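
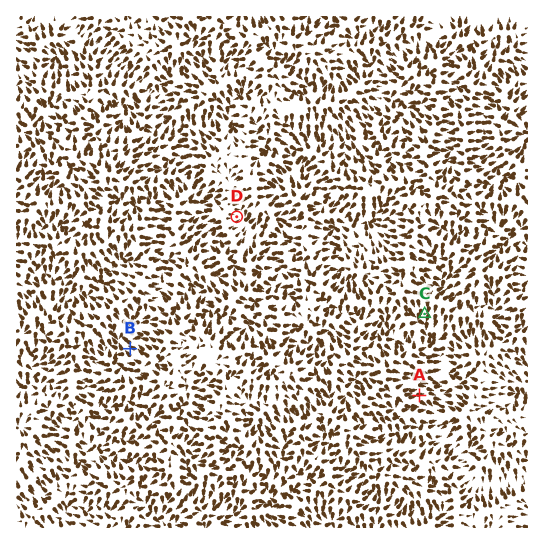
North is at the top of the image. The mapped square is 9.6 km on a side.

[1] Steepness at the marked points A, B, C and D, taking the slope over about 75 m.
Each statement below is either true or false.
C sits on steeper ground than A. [true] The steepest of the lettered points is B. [true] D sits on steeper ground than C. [false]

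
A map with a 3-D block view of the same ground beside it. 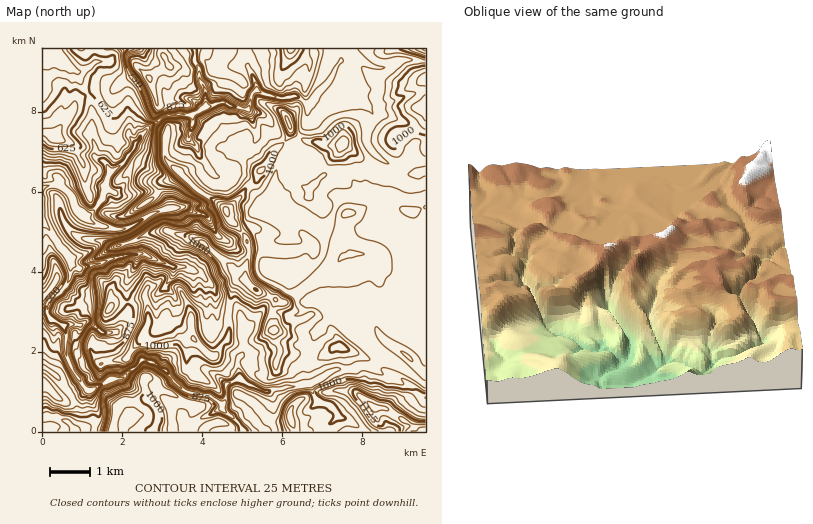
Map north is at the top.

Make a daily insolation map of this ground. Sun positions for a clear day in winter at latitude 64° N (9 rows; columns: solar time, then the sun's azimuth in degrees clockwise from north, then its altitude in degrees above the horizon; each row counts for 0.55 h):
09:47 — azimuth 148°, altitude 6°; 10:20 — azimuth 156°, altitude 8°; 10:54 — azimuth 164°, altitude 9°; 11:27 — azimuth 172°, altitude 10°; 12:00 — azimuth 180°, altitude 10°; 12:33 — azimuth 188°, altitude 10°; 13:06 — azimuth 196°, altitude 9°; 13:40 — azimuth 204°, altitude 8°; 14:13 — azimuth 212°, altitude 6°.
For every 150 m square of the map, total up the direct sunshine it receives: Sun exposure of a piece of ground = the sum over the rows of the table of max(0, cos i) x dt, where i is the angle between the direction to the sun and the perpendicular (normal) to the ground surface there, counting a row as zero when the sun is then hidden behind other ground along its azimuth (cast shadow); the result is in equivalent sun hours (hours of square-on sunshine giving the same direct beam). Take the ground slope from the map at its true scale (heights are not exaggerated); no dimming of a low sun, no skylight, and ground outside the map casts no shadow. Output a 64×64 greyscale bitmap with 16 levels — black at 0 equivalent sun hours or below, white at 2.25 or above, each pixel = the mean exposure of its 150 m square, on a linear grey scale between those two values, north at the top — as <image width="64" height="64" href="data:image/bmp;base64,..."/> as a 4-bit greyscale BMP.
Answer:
<image width="64" height="64" href="data:image/bmp;base64,Qk12CAAAAAAAAHYAAAAoAAAAQAAAAEAAAAABAAQAAAAAAAAIAAATCwAAEwsAABAAAAAAAAAAAAAAABEREQAiIiIAMzMzAERERABVVVUAZmZmAHd3dwCIiIgAmZmZAKqqqgC7u7sAzMzMAN3d3QDu7u4A////ADQ0VEVUNFVEQjZVVUNWZmZHqHdmiFVEMSNDNq3ZlzEimahREjIjVUQyN2RVZBNWQSuGd2aHRVV2IRN5zZrMkgBFMAAAEURlVURERVVoYAAAd2dkIlQzRWVTaIq5i5MAAAAAAAACZWZVZ2EkVVWJEAemd1MiI2UhISiIm6eXIAAAAAAAAAR0R3aJQTVnZUQwBYiWMiIRaIEDiYrLYhAAAAEAAAAAAzACM1QSV4MQABlYqDEQEgAVVL/bq7UAAAAAEgABMQABEAAAETVkEAAn7VUxAAAQAAAEiJqGIAAAAAAAEVYhABAAAAFkRRABr/+zMQABfKYgAAAAAAAAAAAAAABqlSAFvRAAAldkEBrMpSOVAF26uYUQEAAAAAAAAAAAAslCEGmtgxAAEhAArpUiSrhWpjSslkRDEAAAAAAAAAAjchEEqf/uuRAAAAR2ZEjLiJpUV4dmd3UxAAAAAAAAFEIAAQdJpHvv8gABaVVWjOyHZDRWVnd2VndSEAAAABJWMwERJlxQABJmETfZZneqd2RkVUQ1h2VDaJh1IAASNmM0ISIjeSAAAT7//+yYiZMDeZdnZ2RUM0MkaHUgEjVlETQyIxJEMyAAJ/7d7smaMAGKdnmolUVURDIjEBMzVjEjRDITEhEwAAATYgEkdVQQAUVERay5mGVUMRABNFZSI0REEAAhAAAAAiE1MhARMiIyNFVCOJlkNFRDMCNFVjNEREQAAAAAA8uEIRVUQyNUM0NEVVQyERV4dkMTRFVVRVVVVQAphWIYuodCJENTI0QyM0RFZTISIViIdEVVVVVVVVVVA93JVTWshkMyIkQiIkIjRVZ3QjJWQUVFVVVVVVVVVVVRNFZDMzeGREIREiMQEhJFeauFe8kxADVVVVVEVVVVVaIRA0RUMkRWcxARFRABEUed3euZdTQ0VVVVVWVVVVVVeQABI2VDIiNTIABWABABSbzN6iEARmZmZmZlVWZVVVUZYAJDZkIREiSCAnEAAAaay7lBAAE1ZmZmZmVVVVVVVQKCAQFnMTEBESYRAAAAN3m5UAAAEjRWZmZmZVVVVVVVEkQAAlIAIxAQATAAAAN8p1QgAAEjREVmZmZmVVVVVVUjIQABAAAAEBAAAAAAJXmmMyAAEjREREV3ZmZmVVVVVTQQABAAAAAQAAAAABRnqXQSQQI0RERURFZmZmZlVVVVQwABJEEAAAAAAAR3aK37MAFEI0VVVVVERWZmZmVVVVUQABMwAzEAAAABet3e/9MAAEZFVmZmZlREVVVVRFVVVTEBRoYgLP6XRGibr///IAAFZURDNEVmVURDIiI0RVVVMAN6mGMABK/+3czd/5IAACdTMjRERERFRDMzM0RFVVUgSJYxAAAAAXze/blRAAAEhRNVVVRVRFVERERERFVVVRSYUAAAAAAAATVjAAAAAa/iFWVERVRFVUVVVEVVVVVVSIYQAAAAAAAAAAAAAAAD3XIREkRVVVVVVWZlVVVVVlVYcwAAA2YxAAAAAAAAAAilMwE0VVVVVWVWiYZVVVVmZVZSEAAUMQAQAAAAAAAASnQ0M0RVVVVWZlNFVWVVVmVWVUIQW4AAAAFBAAAAAAGWEkRkRFVVV4dlUwATVVVUQ0VFMROaYgAAAAIQAAAATWAASXVFVVV4hkREMzREVVRFVGUQF6YiEAAAAAEAAD70AAADZ2VVVVRVVVZmVVVWZmZmIAFqlCESMSMzRVM5+hAAAAF5llVWdkZmZmVVVmZWZma1E2h1RDRENWZWev+QAAAAABeXVWZCNGdmZWZmVWZ3h2RXmYVWMhNDEQBO9xEAAAAAJ6plUzMiV2ZWZmZmZmeIeaqZdlMjAUIAFv9yIyIiEBJEaXU0REMkRWdmZmUyIjSszKlzIBhxEyNc4wABE0RVVDAGlVVVVVeqqHdkM1VCEc7tyEETeZYSM0hgABEVZmd1IAKHVVVVaL2pljNYmGVX3//aiHmoZkACRUEBESVmZmQhETllVWeoebpSJYmYdmju/9plV4hncSNWVSAARUVURDIhBIVYvKd3lSJHiHZ3VbmHQRFGZ2MVElZWYQViMzREUzIAWoZDEBI0Q0ZlVoiFdEMhJFZmY0hRRTVWAVUzMzRDQyJ+cAAAAQFFRDRWeJoiNXd2ZmZmd6YyJEMQFFQiIiJDNplQAAAQATRDIiNGiSIkeIdmZneZrrEAExAiNEMRAjJYk0IQAQAAJEIgAUZ4EzNYh2d3doib+BAAAAABIhAAA4pSVCMyEAAjQzNHmZgSMzVmd4d2eIvv1zaTAAAAAAObpQA0IzMhASI1Vnd4hyIkNFaIh3d3iqZr63QgAAAXF5YQAAJCNDMzM1VlM0MiMiMzRod3d3eahEYyO2OWSvxjEAAABnREVURVVVZ1ISMzMyIkZmZ3eKt0Znvdhr77iJEBNTNZljNVVVVEREeXU1VDIRRVRFeb22V3eHUad4iHpXq6qoaIczVVVVVUREaIZDERJERDNa76Z3iHhG+5iGQ3lmeIhnd3NVVVVVQyNEYyIRIiIyETv7I3iYh2aphkMzllVnh2Z2ZUVFVUMhESIhISNYQRASbbMBSHdjSGRERDZ1RFd3ZXZWRFVTNDIRAAMiR5q2IiSIEAJWISI7VFZVZ1ZVR5h1ZlZVZUZ4hTEAB2V5qYq6hmIAA3QiNVRERVVmZlRHqXVWVVZFZ4m7qZrWZomXaHeKYAADMiMyQ0RFVVZlZmaIdTRVVVZlVHq83d"/>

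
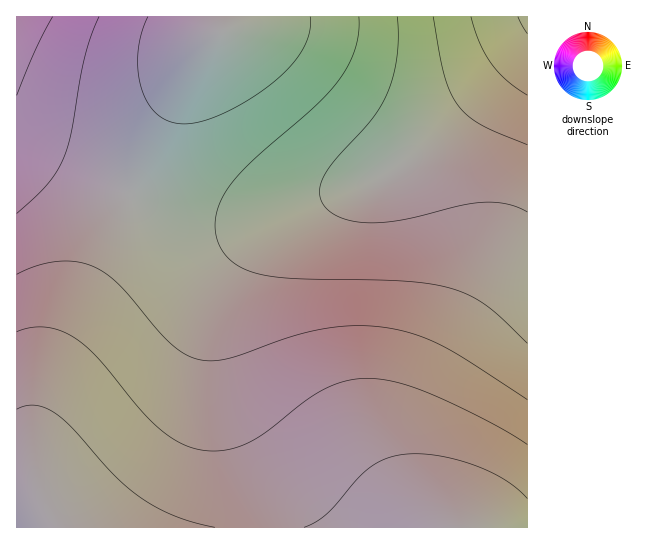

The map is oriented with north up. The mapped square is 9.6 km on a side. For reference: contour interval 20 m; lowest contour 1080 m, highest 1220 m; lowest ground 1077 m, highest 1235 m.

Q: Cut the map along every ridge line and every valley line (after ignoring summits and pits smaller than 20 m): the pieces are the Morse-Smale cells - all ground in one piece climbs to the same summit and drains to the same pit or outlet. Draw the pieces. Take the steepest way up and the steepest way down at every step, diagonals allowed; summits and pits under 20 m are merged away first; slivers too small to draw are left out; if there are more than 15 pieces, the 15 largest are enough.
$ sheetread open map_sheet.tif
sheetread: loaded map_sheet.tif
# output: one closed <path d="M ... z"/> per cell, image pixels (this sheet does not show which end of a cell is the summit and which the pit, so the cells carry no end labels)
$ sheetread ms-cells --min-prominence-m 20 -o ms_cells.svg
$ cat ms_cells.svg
<path d="M527 48l-64 63-53 46-24 16-43 19-68 23-34 6-26 0-24-4-33-10-27-12-70 144-21 59-5 31 0 34 8 35 14 28-19-17-21-2-1 20 511 1z"/><path d="M527 16l-300 0-2 13-20 20-25 41-25 49-24 55 27 13 33 10 24 4 26 0 44-9 85-31 23-12 30-22 105-100z"/><path d="M226 16l-209 0-1 125 114 54 25-56 25-49 25-41 20-20z"/><path d="M18 141l-2 1 0 364 22 3 16 15-14-34-5-27 0-34 5-31 21-59 70-144z"/>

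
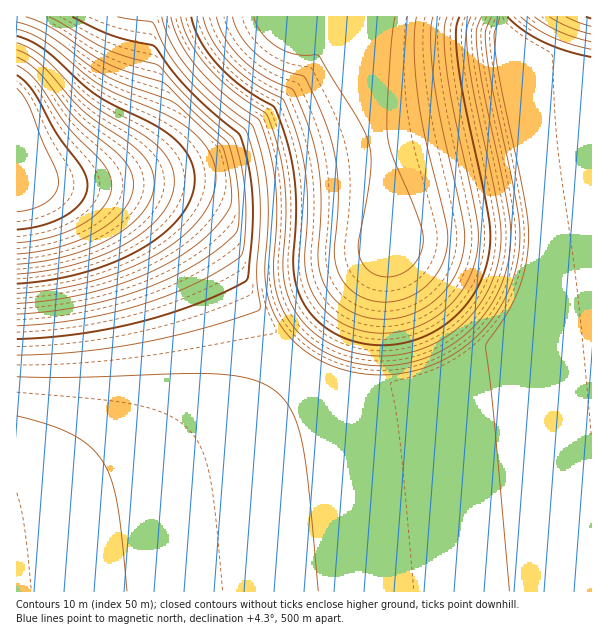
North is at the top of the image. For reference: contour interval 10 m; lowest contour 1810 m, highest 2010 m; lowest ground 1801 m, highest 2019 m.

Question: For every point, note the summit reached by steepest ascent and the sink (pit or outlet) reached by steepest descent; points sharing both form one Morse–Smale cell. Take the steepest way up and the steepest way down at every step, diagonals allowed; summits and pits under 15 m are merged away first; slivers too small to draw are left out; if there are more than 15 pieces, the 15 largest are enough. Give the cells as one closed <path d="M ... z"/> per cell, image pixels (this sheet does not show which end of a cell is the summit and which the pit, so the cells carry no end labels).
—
<path d="M591 362l-118 12-60 11-50-1-27-8-22-10-8 12-30 28-34 22-32 17-49 21-62 21-82 21-1 83 575 1z"/><path d="M350 16l-333 0-1 154 11 8 15 4 95 10 22 7 20 11 22 18 17 18 16 21 16 32 18 27 26 26 20 14 28-49 49-75-1-36-6-42-29-114z"/><path d="M591 16l-241 1 5 33 29 114 6 42 1 36-54 82-23 41 3 2 19 9 27 8 50 1 60-11 119-12z"/><path d="M17 170l0 338 82-21 62-21 49-21 60-35 14-10 26-28 3-7-19-13-26-26-18-27-16-32-16-21-17-18-22-18-20-11-22-7-95-10-15-4z"/>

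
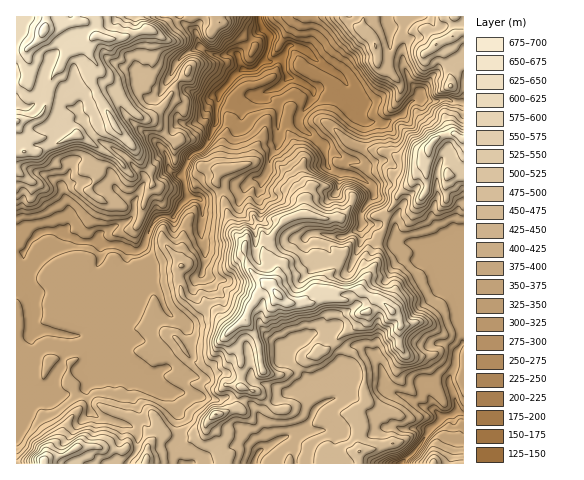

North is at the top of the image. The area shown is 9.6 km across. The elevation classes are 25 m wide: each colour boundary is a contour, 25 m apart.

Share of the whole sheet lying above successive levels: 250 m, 94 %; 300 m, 90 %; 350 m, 81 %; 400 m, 57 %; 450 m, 38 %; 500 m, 23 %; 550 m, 14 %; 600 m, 5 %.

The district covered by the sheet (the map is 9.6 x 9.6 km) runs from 140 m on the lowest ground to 695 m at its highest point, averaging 425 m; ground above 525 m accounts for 16.9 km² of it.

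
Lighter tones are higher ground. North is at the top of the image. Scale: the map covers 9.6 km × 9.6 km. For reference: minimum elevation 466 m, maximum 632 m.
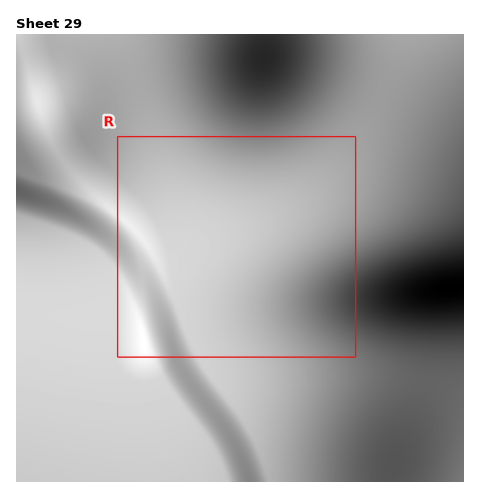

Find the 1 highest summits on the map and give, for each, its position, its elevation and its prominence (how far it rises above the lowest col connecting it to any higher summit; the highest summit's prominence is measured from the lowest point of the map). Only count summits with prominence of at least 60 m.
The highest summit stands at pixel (144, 340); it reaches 632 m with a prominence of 166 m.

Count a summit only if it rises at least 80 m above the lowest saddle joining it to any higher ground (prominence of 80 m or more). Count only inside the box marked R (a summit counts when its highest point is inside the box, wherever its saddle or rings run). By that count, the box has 1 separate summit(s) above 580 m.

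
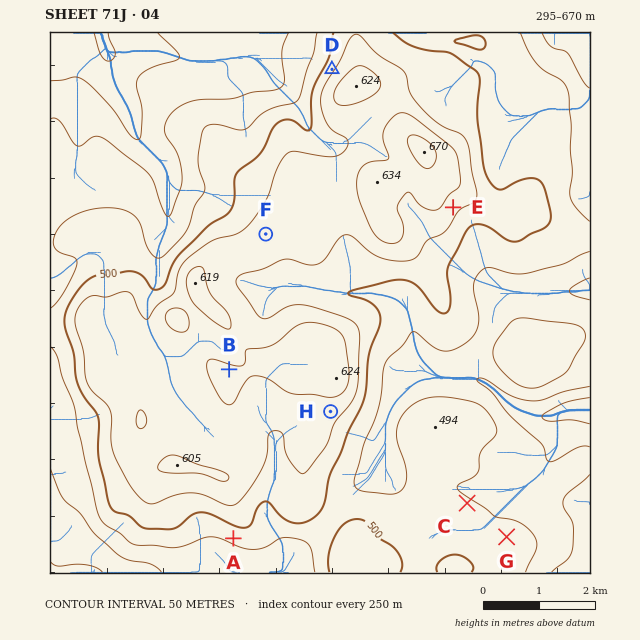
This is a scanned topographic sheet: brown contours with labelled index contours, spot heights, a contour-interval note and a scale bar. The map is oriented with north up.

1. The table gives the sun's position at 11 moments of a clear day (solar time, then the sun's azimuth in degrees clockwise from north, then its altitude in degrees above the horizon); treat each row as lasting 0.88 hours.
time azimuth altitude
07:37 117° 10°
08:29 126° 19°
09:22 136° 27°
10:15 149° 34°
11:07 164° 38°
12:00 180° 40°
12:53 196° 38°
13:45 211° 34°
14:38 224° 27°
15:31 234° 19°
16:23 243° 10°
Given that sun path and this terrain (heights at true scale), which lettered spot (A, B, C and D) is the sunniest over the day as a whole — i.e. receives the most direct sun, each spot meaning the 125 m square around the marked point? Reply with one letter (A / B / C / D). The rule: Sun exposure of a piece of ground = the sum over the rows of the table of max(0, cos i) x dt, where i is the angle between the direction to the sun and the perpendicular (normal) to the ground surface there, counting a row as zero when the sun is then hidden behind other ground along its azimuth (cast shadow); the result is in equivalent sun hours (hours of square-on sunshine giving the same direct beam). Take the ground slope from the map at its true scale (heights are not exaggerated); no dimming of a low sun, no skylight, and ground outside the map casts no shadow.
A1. A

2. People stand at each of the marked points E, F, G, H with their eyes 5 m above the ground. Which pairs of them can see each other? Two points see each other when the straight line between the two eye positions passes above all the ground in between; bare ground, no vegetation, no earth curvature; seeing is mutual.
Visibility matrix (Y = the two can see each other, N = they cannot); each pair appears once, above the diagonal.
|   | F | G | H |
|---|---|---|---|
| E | N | Y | N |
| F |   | N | N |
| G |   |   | Y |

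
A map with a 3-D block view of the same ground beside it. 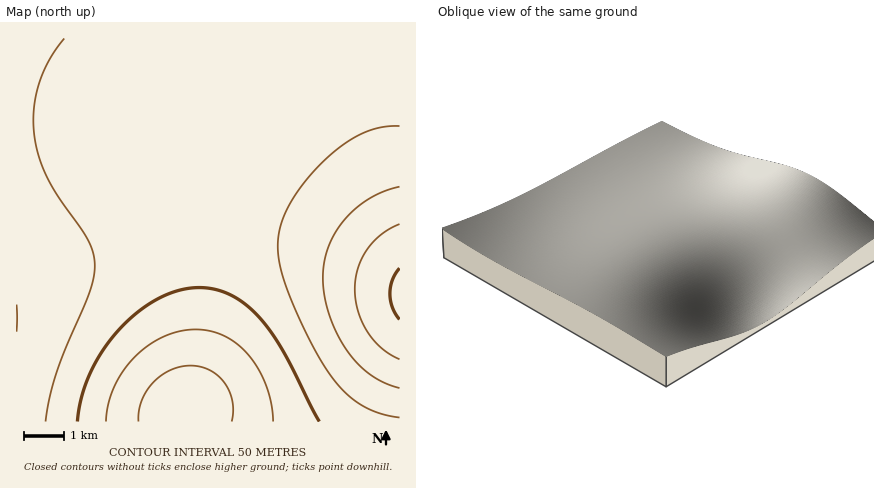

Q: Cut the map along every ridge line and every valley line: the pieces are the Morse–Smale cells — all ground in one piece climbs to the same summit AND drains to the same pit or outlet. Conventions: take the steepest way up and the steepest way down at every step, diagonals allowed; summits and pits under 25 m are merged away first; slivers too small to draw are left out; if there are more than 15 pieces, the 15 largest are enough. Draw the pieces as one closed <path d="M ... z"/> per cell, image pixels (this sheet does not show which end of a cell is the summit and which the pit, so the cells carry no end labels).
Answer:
<path d="M400 38l-236 0-2 40-7 28 15 32 13 46 7 40 6 62-1 80-4 28-8 22 1 6 216 0z"/><path d="M164 38l-148 0 0 384 167 0 1-10 7-18 4-28 1-80-6-62-7-40-13-46-15-32 7-28z"/>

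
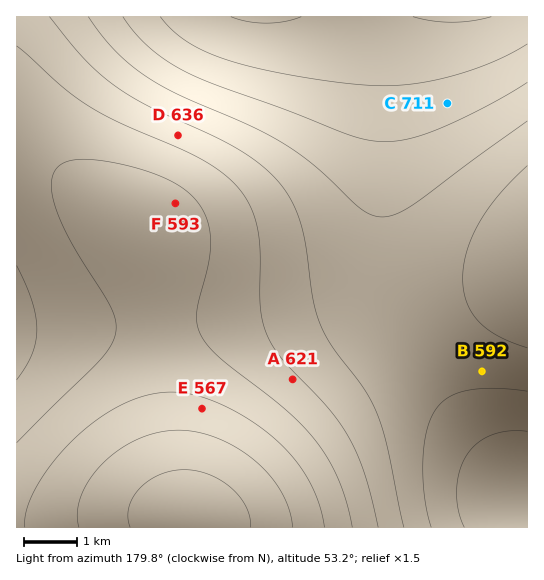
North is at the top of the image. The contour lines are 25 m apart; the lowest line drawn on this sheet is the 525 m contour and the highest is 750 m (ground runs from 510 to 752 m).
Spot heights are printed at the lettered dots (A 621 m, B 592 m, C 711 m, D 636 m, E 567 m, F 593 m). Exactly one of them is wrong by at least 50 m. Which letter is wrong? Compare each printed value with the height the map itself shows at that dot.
B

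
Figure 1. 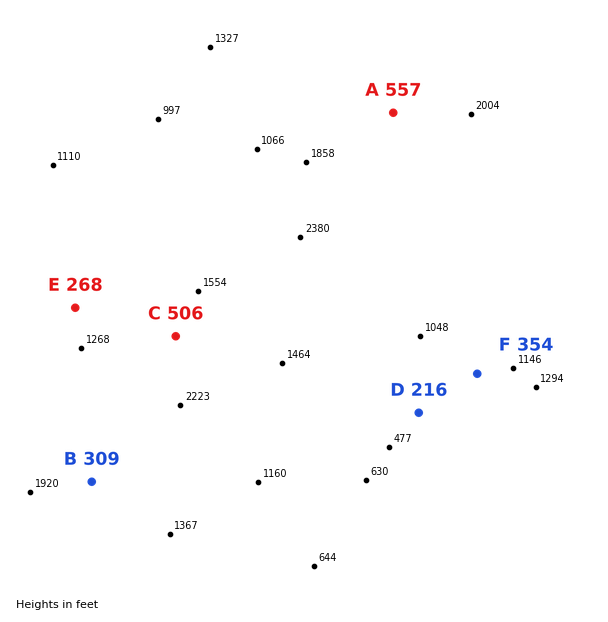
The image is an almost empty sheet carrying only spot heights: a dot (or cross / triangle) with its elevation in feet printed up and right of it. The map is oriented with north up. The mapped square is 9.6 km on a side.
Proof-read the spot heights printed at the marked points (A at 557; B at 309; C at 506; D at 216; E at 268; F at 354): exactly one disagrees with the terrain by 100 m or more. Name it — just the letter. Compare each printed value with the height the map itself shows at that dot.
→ B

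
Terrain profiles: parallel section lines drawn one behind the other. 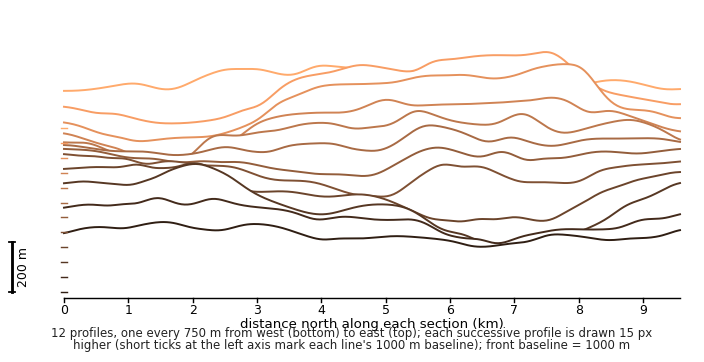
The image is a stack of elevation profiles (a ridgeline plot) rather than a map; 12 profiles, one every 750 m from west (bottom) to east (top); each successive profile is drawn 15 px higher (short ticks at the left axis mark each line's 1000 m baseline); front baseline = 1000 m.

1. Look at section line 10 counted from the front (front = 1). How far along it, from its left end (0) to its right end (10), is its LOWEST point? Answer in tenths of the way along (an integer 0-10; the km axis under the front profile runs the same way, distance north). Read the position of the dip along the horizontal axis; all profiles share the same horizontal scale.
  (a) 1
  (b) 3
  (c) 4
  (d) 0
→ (a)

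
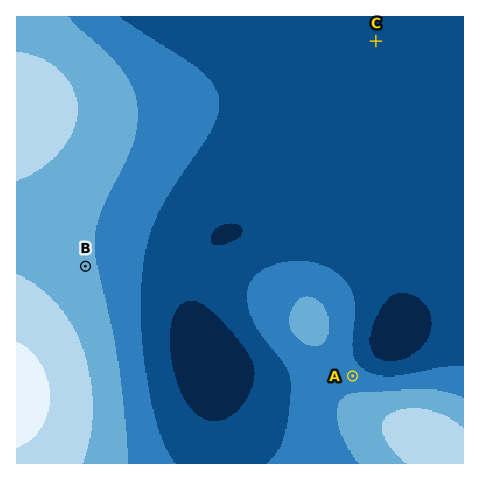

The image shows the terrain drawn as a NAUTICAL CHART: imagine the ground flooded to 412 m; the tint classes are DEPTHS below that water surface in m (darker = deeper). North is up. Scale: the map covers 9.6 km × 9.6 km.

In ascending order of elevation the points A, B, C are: C A B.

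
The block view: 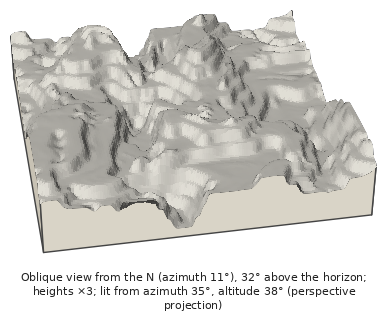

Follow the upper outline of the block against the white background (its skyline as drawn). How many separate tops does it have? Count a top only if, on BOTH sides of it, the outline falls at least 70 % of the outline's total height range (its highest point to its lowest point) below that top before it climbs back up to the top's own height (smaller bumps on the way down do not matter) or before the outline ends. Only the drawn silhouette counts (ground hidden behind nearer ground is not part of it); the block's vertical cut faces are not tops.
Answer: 0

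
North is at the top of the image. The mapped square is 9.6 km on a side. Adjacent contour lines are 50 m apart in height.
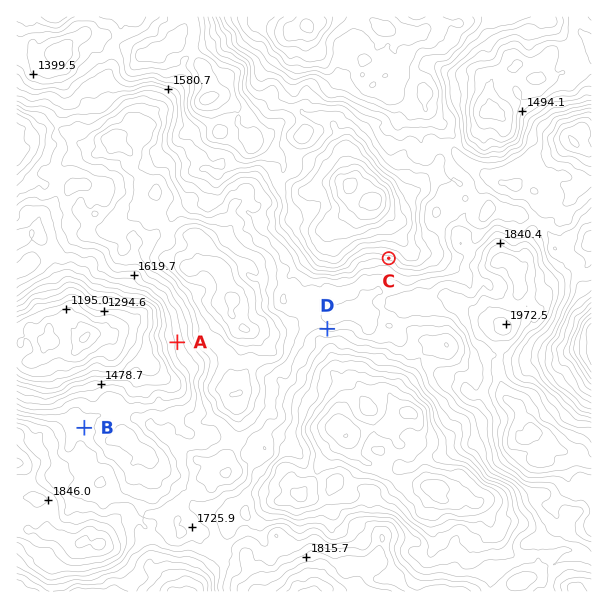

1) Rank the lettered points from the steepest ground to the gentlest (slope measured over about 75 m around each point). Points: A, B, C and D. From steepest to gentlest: C D A B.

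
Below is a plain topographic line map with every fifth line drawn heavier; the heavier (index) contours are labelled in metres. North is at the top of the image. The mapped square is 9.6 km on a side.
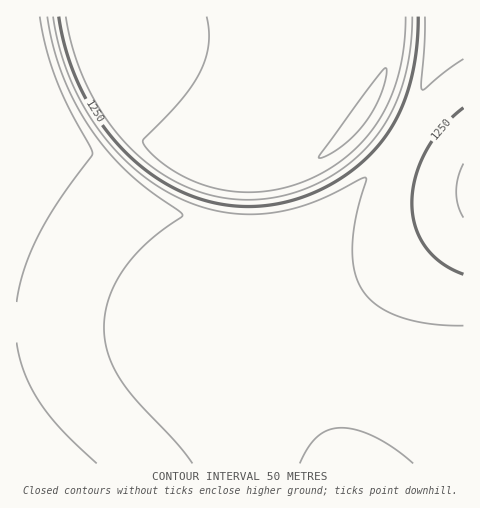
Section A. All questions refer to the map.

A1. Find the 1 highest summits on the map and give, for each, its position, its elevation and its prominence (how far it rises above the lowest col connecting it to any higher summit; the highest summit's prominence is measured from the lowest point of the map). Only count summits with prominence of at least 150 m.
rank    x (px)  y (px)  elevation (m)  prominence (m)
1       363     116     1408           347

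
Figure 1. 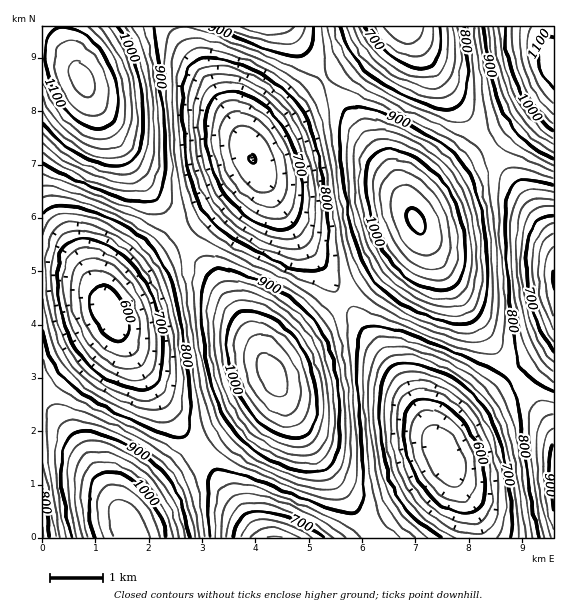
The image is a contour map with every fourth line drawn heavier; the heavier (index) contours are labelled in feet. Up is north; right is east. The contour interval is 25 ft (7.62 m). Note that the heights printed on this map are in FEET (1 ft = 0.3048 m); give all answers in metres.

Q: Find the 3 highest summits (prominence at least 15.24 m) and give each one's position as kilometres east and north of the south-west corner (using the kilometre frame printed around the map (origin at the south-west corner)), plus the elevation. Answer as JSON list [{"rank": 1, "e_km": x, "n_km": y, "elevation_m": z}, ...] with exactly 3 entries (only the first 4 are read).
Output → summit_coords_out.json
[{"rank": 1, "e_km": 0.74, "n_km": 8.61, "elevation_m": 353}, {"rank": 2, "e_km": 7.01, "n_km": 5.94, "elevation_m": 336}, {"rank": 3, "e_km": 4.31, "n_km": 3.06, "elevation_m": 331}]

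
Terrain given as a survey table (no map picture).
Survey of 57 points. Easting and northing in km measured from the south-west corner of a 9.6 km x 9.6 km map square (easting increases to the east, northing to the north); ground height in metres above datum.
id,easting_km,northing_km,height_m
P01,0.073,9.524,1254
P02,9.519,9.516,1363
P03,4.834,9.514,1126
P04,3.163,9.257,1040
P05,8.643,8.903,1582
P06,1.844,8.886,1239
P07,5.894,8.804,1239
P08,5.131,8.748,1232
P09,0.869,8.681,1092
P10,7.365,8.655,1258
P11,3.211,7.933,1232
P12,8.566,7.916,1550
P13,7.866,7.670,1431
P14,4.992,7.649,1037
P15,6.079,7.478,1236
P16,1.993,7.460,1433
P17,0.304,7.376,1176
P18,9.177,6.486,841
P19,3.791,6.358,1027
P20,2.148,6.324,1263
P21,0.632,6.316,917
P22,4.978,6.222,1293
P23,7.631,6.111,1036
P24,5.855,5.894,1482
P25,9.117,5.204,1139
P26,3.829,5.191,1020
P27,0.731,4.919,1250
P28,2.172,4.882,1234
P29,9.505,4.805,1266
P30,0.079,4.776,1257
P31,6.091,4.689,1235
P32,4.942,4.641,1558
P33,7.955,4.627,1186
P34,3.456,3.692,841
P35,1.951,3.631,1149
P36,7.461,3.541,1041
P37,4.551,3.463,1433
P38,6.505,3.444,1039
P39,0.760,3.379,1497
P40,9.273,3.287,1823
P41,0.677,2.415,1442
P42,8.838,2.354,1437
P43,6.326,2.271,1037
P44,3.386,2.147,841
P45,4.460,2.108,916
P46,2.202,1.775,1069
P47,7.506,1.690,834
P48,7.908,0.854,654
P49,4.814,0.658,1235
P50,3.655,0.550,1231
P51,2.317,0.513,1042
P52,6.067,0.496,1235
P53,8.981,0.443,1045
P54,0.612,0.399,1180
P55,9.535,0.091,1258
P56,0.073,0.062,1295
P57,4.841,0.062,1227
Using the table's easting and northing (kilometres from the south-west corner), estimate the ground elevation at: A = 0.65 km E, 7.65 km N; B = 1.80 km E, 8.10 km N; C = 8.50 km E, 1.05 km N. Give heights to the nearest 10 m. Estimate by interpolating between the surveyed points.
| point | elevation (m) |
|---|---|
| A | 1130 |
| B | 1440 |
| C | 840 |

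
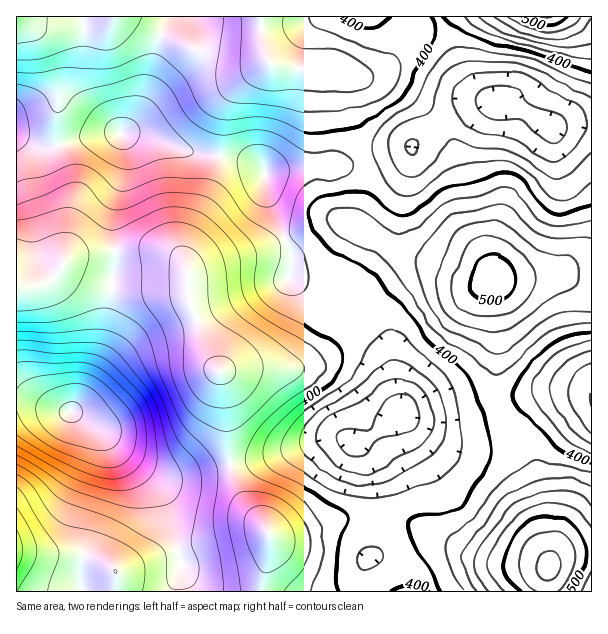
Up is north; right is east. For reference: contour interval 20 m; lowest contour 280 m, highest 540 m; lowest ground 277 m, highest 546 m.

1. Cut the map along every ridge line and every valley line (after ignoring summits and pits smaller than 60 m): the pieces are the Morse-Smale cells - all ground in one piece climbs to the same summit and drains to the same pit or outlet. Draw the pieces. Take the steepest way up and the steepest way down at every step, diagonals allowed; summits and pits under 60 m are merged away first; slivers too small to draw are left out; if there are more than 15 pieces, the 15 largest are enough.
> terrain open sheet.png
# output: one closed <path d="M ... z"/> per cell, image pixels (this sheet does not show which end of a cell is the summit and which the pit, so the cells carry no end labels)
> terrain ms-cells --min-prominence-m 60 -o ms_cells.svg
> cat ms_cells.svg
<path d="M591 16l-181 0-1 14-3 9-18 24-7 7-12 6-16 0-17-6-30 0-22-3-12-3-9-8-35 0-25-4-53-21-25-15-108 0-1 119 16 10 16 3 50-14 43 0 50 18 54 8 15 6 7 8 6-4 20-2 49-2 39-12 26-4 4-2 9-10 27-20 32-15 27 0 9 3 34 21 15-3 27 0z"/><path d="M506 103l-27 0-9 3-23 12-27 20-9 10-4 2-26 4-39 12-49 2-27 6 0 20 26 61-3 23 14 6 29 8 10 17 15 16 11-16 15-14 21-17 15-7 18 0 31 11 11 0 9-4 75-2 21 8 7 0 1-159-28-1-15 3-28-18z"/><path d="M152 248l-75 6-8 4-7 6-4 9-10 9-12 4-20 2 0 111 40 11 16 2 29 20 57 57 8 18 15 51 0 12-3 9 1 13 82 0 1-13 8-25 0-18-10-15-16-18-10-24-6-29-2-48-4-28-14-21-9-29-9-19-3-12 0-24-3-6-14-11z"/><path d="M128 133l-30 1-50 14-16-3-14-9-2 1 1 151 12 0 19-6 10-9 4-9 7-6 8-4 69-6 18 2 12 4 11 15 1 31 20 53 6 12 7 7 36-5 43 0 27-12 23-22 6-9-14-15-10-17-15-3-28-11 3-23-24-57-3-10 0-15-5-7-23-8-46-6-44-16z"/><path d="M357 325l-24 25-24 14-16 4-36-1-33 3-4 2 6 30 2 48 6 29 10 24 16 18 10 15 0 18-8 25 1 13 101-1 2-28 8-11 6-15 4-16 0-24-6-21-10-18-8-10-6-4 17-6 30-23 1-5-8-23-3-24-6-13z"/><path d="M498 404l-6 0-33 11-49 1-8-2-31 24-17 6 6 4 8 10 10 18 6 21 0 24-4 16-6 15-7 8-3 9 1 23 182-1 0-19 3-12-4-21-2-29-4-27-14-34-21-27z"/><path d="M21 400l-5 1 0 190 161 1 4-34-15-51-8-18-57-57-29-20-16-2z"/><path d="M437 271l-18 0-15 7-21 17-15 14-10 15 27 26 6 13 3 24 8 26 8 3 49-1 39-11 0-78-4-14 0-33-26 3z"/><path d="M408 16l-282 1 24 14 53 21 25 4 35 0 9 8 12 3 22 3 30 0 17 6 16 0 12-6 25-31 3-9z"/><path d="M563 276l-69 3 0 33 4 14-2 70 2 7 48-12 46 1 0-107-8-1z"/><path d="M584 391l-38 0-48 13 7 18 21 27 14 34 9 82 11-9 32-5 0-158z"/><path d="M591 552l-21 1-13 5-9 8-1 25 44 1z"/>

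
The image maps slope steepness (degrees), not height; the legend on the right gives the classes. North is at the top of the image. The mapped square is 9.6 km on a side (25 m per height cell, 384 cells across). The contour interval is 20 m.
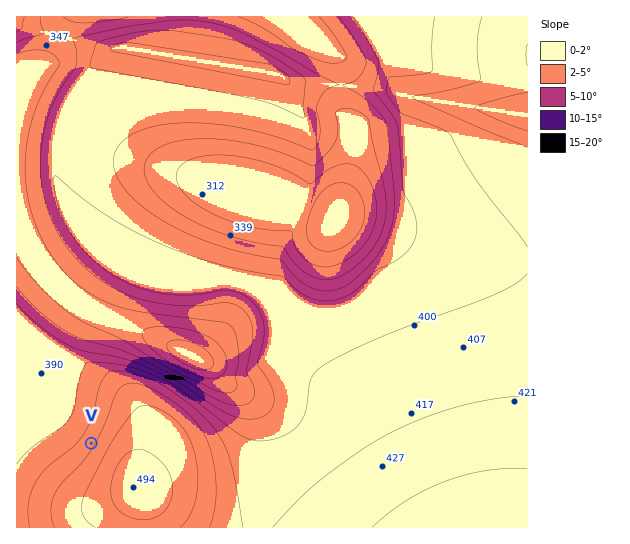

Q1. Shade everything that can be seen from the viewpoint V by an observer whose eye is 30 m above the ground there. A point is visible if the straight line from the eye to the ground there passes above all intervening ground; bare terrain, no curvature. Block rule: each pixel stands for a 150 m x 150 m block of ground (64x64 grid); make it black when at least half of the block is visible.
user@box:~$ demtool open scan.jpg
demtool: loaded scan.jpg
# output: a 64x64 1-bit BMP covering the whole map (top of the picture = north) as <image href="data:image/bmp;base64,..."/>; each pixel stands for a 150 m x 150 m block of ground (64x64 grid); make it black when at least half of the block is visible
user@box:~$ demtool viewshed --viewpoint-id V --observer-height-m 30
<image width="64" height="64" href="data:image/bmp;base64,Qk0+AgAAAAAAAD4AAAAoAAAAQAAAAEAAAAABAAEAAAAAAAACAAATCwAAEwsAAAIAAAAAAAAA////AAAAAAAAAAAAAAAAAAAAAAAAAAAABwAAAAAAAAD/wAAAAAAAAP/wAAAAAAAA//gAAAAAAAD//AAAAAAAAP/8AAAAAAAA//4AAAAAAAD//gAAAAAAAP/+AAAAAAAA//4AAAAAAAD//gAAAAAAAP//AAAAAAAA//8AAAAAAAD//gAAAAAAAP/8AAAAAAAA//wAAAAAAAD/+AAAAAAAAP/gAAAAAAAA/4AAAAAAAAD/AAAAAAAAAPwAAAAAAAAA+AAAAAAAAADgAAAAAAAAAMAAAAAAAAAAgAAAAAAAAACAAAAAAAAAAIAAAAAAAAAAgAAAAAAAAAD//+AAAAAAAP//8AAAAAAA///4AAAAAAD///gAAAAAAP//4AAAAAAA//+AAAAAAAD//gAAAAAAAP/8AAAAAAAA//gAAAAAAAD/8AAAAAAAAP/gAAAAAAAA/+AAAAAAAAD/4AAAAAAAAP/gAAAAAAAA/+AAAAAAAAD/8AAAAAAAAO/4AAAAAAAAz/4AAAAAAADP////+AAAAIf////4AAA/h/////gA//+H////8AH//4P////wA//gg/////AP+ACB////4H8AAID////AfgAAgP///4AeAACAf//4ABwAA4A//gAAHgAfwB/AAAAfgH/gAAAAAB/A//AAAAAAP/H/4AAAAAA////wAAAAAH///w=="/>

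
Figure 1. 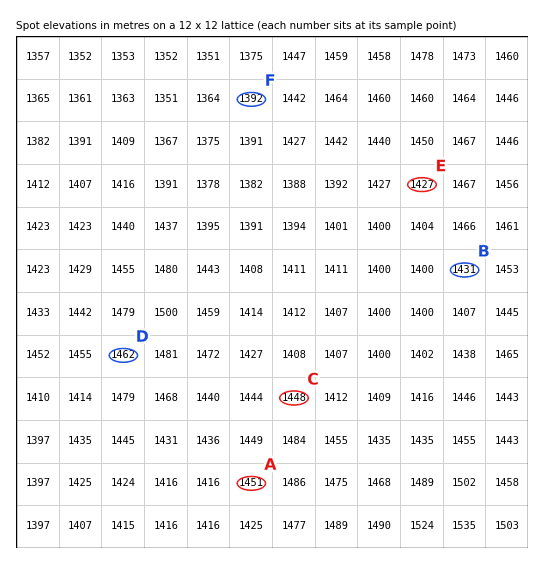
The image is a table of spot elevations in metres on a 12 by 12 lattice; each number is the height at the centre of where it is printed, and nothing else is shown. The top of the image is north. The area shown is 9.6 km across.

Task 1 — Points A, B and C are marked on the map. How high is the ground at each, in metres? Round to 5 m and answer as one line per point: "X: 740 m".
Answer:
A: 1450 m
B: 1430 m
C: 1450 m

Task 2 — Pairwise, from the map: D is higher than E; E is higher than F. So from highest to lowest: D E F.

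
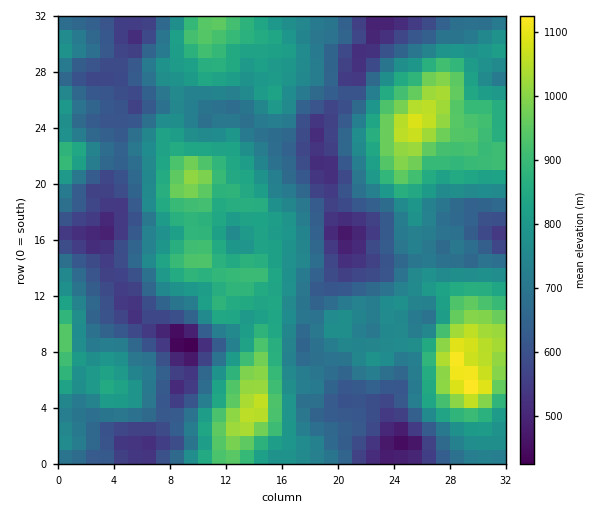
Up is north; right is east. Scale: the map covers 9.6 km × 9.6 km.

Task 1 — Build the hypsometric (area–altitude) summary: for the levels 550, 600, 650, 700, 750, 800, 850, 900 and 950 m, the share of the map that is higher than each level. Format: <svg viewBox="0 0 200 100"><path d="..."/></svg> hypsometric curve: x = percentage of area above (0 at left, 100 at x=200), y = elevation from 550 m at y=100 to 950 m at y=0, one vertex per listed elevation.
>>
<svg viewBox="0 0 200 100"><path d="M184 100l-18-12-21-13-26-13-27-12-25-12-22-13-17-13-12-12"/></svg>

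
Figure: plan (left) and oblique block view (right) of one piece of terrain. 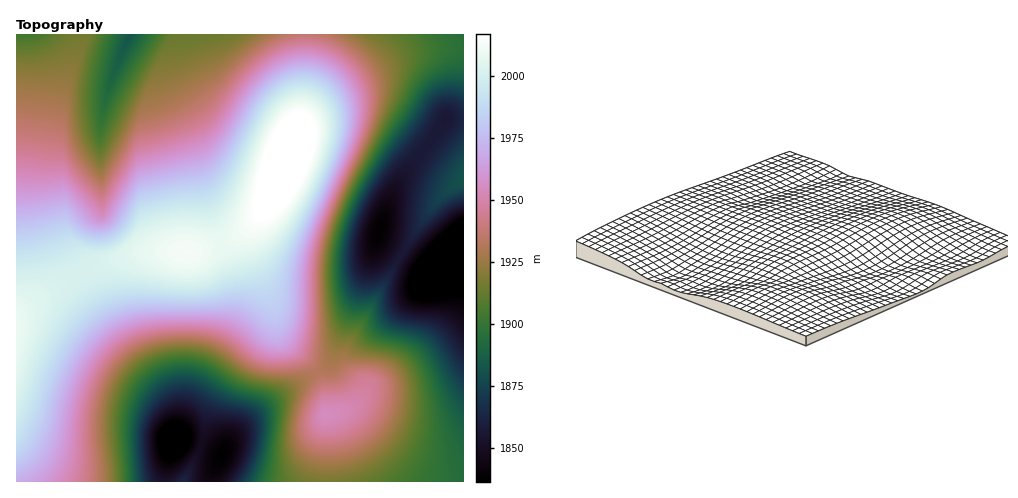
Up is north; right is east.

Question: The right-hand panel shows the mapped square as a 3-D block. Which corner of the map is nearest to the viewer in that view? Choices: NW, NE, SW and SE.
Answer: SE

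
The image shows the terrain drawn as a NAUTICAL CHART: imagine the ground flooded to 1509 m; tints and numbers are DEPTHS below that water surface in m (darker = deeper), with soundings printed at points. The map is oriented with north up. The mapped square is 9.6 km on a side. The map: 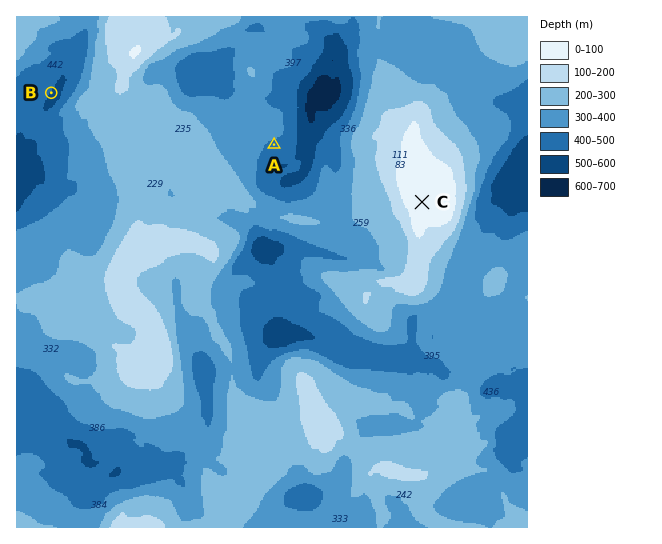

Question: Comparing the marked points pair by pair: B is below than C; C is above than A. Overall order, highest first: C A B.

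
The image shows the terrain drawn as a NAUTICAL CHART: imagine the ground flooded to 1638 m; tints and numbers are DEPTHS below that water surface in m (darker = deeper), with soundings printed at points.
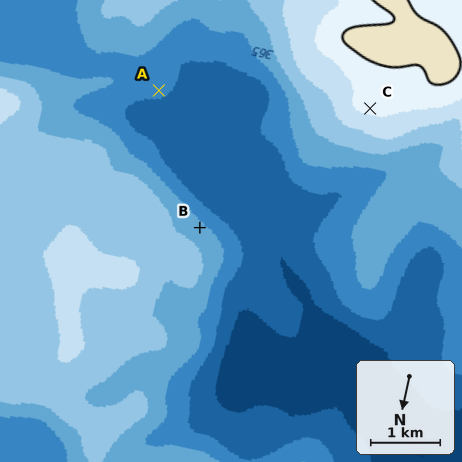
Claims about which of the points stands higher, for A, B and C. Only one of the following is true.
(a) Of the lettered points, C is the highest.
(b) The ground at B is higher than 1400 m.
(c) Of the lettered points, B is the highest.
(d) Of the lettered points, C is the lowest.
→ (a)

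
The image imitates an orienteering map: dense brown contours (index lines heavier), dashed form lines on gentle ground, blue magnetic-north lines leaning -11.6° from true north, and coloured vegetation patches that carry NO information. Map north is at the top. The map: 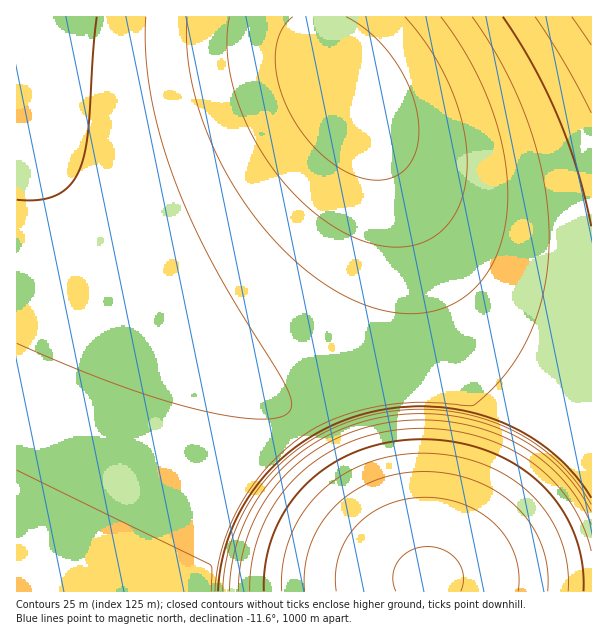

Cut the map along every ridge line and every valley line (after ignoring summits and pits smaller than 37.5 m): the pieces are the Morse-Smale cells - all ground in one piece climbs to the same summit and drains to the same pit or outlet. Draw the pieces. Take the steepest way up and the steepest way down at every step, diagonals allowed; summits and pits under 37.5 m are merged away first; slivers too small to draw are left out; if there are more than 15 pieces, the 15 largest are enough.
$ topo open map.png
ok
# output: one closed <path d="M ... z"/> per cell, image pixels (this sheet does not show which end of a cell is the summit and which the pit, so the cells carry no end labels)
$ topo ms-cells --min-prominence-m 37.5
<path d="M320 16l-304 1 0 96 33 60 31 46 42 53 55 56 59 48 66 42 7 8 11-6 12-13 11-17 19-42 20-63 8-51-2-43-9-39-19-42-23-33-11-21-4-15z"/><path d="M591 16l-271 1 0 15 6 24 11 21 30 45 25 49 23 56 29 88 22 53 15 22 16 16 54 36 20 19 20 26z"/><path d="M17 114l-1 477 170 1 40-80 14-21 32-37 34-26 2-3-6-7-38-22-46-34-41-34-41-41-30-35-33-43-37-59z"/><path d="M372 133l13 41 5 32-2 45-6 34-15 51-24 54-11 17-12 13-12 6 35 57 27 38 24 28 16 16 18 14 1 13 162 0 1-104-31-37-24-19-40-26-16-16-11-15-18-36-37-112-17-42z"/><path d="M309 427l-19 12-18 15-32 37-14 21-38 80 240-1 0-12-18-14-40-44-27-38z"/>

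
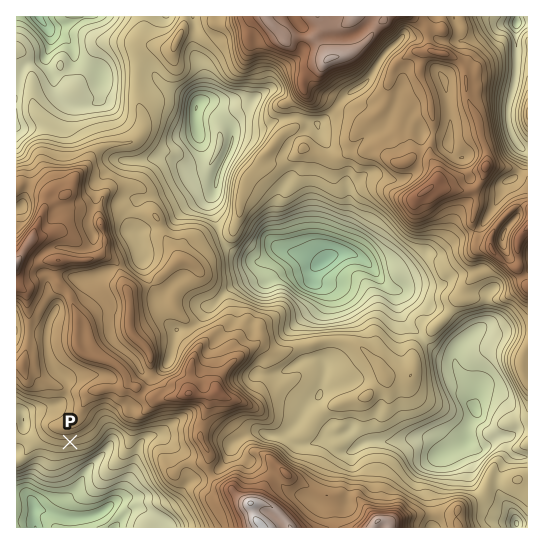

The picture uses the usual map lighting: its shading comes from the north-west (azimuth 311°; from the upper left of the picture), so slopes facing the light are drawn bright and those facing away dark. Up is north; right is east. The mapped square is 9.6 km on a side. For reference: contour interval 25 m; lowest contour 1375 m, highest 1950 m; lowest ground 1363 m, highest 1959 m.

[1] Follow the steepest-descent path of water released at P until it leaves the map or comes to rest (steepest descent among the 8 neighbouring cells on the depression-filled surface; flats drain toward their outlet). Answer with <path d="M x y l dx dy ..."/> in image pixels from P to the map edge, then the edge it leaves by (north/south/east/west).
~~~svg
<path d="M70 442l0 21 12 12 0 4-5 10-20 20 0 5-4 0-10-4-8 0-1 1 0 14 1 2"/>
exit: south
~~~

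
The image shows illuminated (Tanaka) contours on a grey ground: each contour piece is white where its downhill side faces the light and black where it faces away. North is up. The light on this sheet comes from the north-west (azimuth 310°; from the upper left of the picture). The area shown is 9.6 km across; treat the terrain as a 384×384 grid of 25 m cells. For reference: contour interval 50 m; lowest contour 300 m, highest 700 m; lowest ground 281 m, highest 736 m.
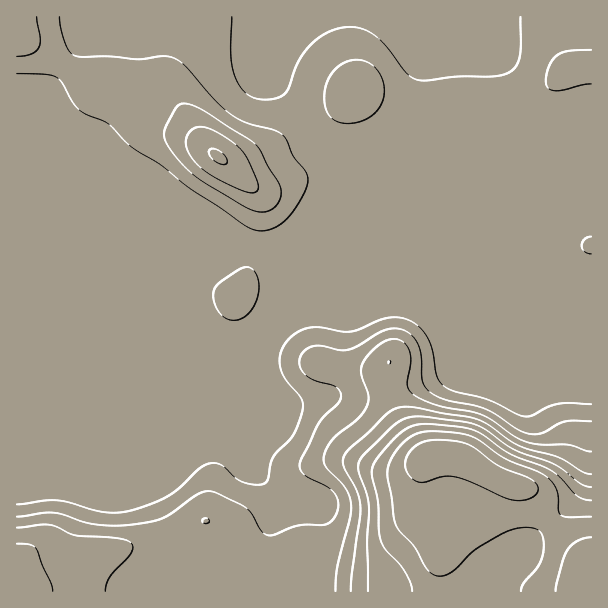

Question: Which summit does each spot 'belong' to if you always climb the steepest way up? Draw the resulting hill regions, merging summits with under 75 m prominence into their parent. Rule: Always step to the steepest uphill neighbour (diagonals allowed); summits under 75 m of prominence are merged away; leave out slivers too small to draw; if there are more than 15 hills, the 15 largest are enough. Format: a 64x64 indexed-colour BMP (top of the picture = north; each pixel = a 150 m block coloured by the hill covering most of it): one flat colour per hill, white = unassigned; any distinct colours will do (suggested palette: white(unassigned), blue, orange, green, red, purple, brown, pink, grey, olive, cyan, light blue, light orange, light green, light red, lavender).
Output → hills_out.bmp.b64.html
<image width="64" height="64" href="data:image/bmp;base64,Qk12CAAAAAAAAHYAAAAoAAAAQAAAAEAAAAABAAQAAAAAAAAIAAATCwAAEwsAABAAAAAAAAAA////ALR3HwAOf/8ALKAsACgn1gC9Z5QAS1aMAMJ34wB/f38AIr28AM++FwDox64AeLv/AIrfmACWmP8A1bDFADMzMzMzMzMzMzMzMzMzERERERERERERERERERERERERMzMzMzMzMzMzMzMzMzMREREREREREREREREREREREREzMzMzMzMzMzMzMzMzMxERERERERERERERERERERERETMzMzMzMzMzMzMzMzMzERERERERERERERERERERERERMzMzMzMzMzMzMzMzMzMREREREREREREREREREREREREzMzMzMzMzMzMzMzMzMxERERERERERERERERERERERETMzMzMzMzMzMzMzMzMzERERERERERERERERERERERERMzMzMzMzMzMzMzMzMzMREREREREREREREREREREREREzMzMzMzMzMzMzMzMzMzERERERERERERERERERERERETMzMzMzMzMzMzMzMzMzMRERERERERERERERERERERERMzMzMzMzMzMzMzMzMzMxEREREREREREREREREREREREzMzMzMzMzMzMzMzMzMxERERERERERERERERERERERETMzMzMzMzMzMzMzMzMxERERERERERERERERERERERERMzMzMzMzMzMzMzMzMzEREREREREREREREREREREREREzMzMzMzMzMzMzMzMzERERERERERERERERERERERERETMzMzMzMzMzMzMzMzMRERERERERERERERERERERERERMzMzMzMzMzMzMzMzMxEREREREREREREREREREREREREzMzMzMzMzMzMzMzMzERERERERERERERERERERERERETMzMzMzMzMzMzMzMzMRERERERERERERERERERERERERMzMzMzMzMzMzMREzMxEREREREREREREREREREREREREzMzMzMzMzMzMzETMzMRERERERERERERERERERERERETMzMzMzMzMzMzMRMzMxERERERERERERERERERERERERMzMzMzMzMzMzMzETMzEREREREREREREREREREREREREzMzMzMzMzMzMzMxMzMRERERERERERERERERERERERETMzMzMzMzMzMzMzMzMxERERERERERERERERERERERERMzMzMzMzMzMzMzMzMzEREREREREREREREREREREREREzMzMzMzMzMzMzMzMzMRERERERERERERERERERERERETMzMzMzMzMzMzMzMiIxERERERERERERERERERERERERIiIiIiIiIiIiIiIiIiEREREREREREREREREREREREREiIiIiIiIiIiIiIiIiIhERERERERERERERERERERERESIiIiIiIiIiIiIiIiIiIRERERERERERERERERERERERIiIiIiIiIiIiIiIiIiIiEREREREREREREREREREREREiIiIiIiIiIiIiIiIiIiIhERERERERERERERERERERESIiIiIiIiIiIiIiIiIiIiIRERERERERERERERERERERIiIiIiIiIiIiIiIiIiIiIiEREREREREREREREREREREiIiIiIiIiIiIiIiIiIiIiIRERERERERERERERERERESIiIiIiIiIiIiIiIiIiIiIhERERERERERERERERERERIiIiIiIiIiIiIiIiIiIiIiIREREREREREREREREREREiIiIiIiIiIiIiIiIiIiIiIhERERERERERERERERERESIiIiIiIiIiIiIiIiIiIiIiIRERERERERERERERERERIiIiIiIiIiIiIiIiIiIiIiIhEREREREREREREREREREiIiIiIiIiIiIiIiIiIiIiIiIRERERERERERERERERESIiIiIiIiIiIiIiIiIiIiIiIhERERERERERERERERERIiIiIiIiIiIiIiIiIiIiIiIiEREREREREREREREREREiIiIiIiIiIiIiIiIiIiIiIiIhERERERERERERERERESIiIiIiIiIiIiIiIiIiIiIiIiIRERERERERERERERERIiIiIiIiIiIiIiIiIiIiIiIiIiEREREREREREREREREiIiIiIiIiIiIiIiIiIiIiIiIiIhERERERERERERERESIiIiIiIiIiIiIiIiIiIiIiIiIiIRERERERERERERERIiIiIiIiIiIiIiIiIiIiIiIiIiIhEREREREREREREREiIiIiIiIiIiIiIiIiIiIiIiIiIiIRERERERERERERESIiIiIiIiIiIiIiIiIiIiIiIiIiIiERERERERERERERIiIiIiIiIiIiIiIiIiIiIiIiIiIiIREREREREREREREiIiIiIiIiIiIiIiIiIiIiIiIiIiIiERERERERERERESIiIiIiIiIiIiIiIiIiIiIiIiIiIiIhERERERERERERIiIiIiIiIiIiIiIiIiIiIiIiIiIiIiEREREREREREREiIiIiIiIiIiIiIiIiIiIiIiIiIiIiIRERERERERERESIiIiIiIiIiIiIiIiIiIiIiIiIiIiIhERERERERERERIiIiIiIiIiIiIiIiIiIiIiIiIiIiIiEREREREREREREiIiIiIiIiIiIiIiIiIiIiIiIiIiIiIRERERERERERESIiIiIiIiIiIiIiIiIiIiIiIiIiIiIiERERERERERERIiIiIiIiIiIiIiIiIiIiIiIiIiIiIiIREREREREREREiIiIiIiIiIiIiIiIiIiIiIiIiIiIiIiERERERERERESIiIiIiIiIiIiIiIiIiIiIiIiIiIiIiIhERERERERER"/>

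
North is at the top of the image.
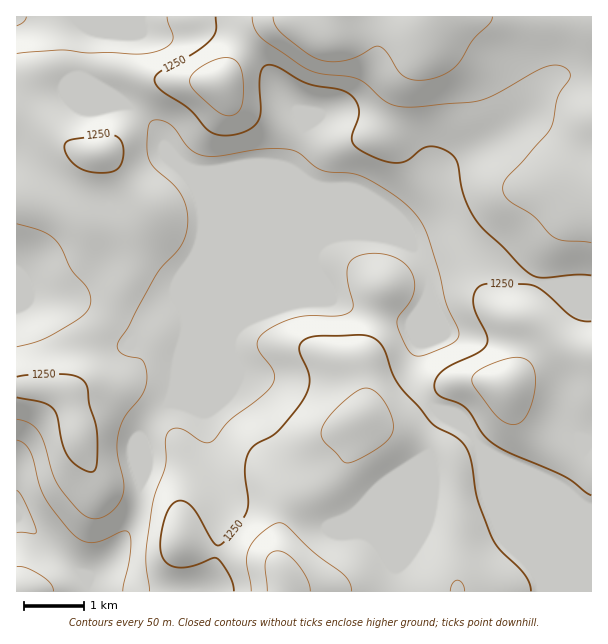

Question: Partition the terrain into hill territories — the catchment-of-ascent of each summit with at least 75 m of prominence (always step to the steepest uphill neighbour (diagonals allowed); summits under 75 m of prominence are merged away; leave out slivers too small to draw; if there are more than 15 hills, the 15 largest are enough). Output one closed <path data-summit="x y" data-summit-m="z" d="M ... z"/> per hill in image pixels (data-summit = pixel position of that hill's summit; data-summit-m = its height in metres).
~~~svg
<path data-summit="428 17" data-summit-m="1396" d="M591 16l-575 1 1 575 71-1 0-10-3-5 13-5 16-16 19-36 7-28-1-51 6-15 84-86 5-7 15-13 20-9 25-8 38-2 27 10 52 12 15-19 2-7 0-15-7-20 7 3 27-10 19 0 30 17 39 13 49-2z"/><path data-summit="285 591" data-summit-m="1371" d="M332 300l-38 2-25 8-20 9-9 6-11 14-53 53-7 10-21 18-9 20 1 51-7 28-19 36-16 16-13 5 3 5 0 10 503 1 1-82-85-35-26-25-11-16-8-8-21-12-19-19-7-18 0-18 11-32 0-22-15 17-6 0-46-12z"/><path data-summit="506 387" data-summit-m="1341" d="M474 254l-19 0-21 8-12 1 6 18 0 15-2 7 0 24-11 32 1 24 12 19 19 16 15 8 8 8 11 16 26 25 62 27 22 8 1-226-49 0-39-13z"/>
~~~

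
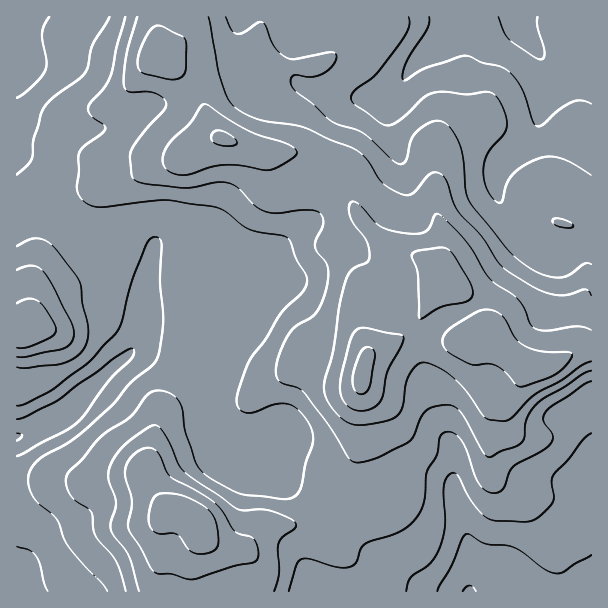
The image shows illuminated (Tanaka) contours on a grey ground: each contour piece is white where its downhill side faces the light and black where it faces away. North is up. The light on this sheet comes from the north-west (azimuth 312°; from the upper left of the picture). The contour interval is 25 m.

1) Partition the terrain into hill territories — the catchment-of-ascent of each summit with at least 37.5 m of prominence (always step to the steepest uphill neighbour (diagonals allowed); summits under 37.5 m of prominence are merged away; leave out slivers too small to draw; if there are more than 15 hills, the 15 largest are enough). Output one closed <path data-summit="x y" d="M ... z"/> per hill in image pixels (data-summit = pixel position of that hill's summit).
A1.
<path data-summit="362 377" d="M591 16l-574 0-1 166 26 26 38 26 19 2 18-6 18 0 11 5 5 5 1 14-8 33-3 43 3-4 26 0 27 5 5-8 18-15-6 24-4 33 0 40 4 18 8 9 17 8 33 34 27 20 43 47 50 23 30 22 18 6 151 0z"/><path data-summit="201 525" d="M219 307l-17 16-5 8-27-5-26 0-5 6-3 12-4 7-34 29-30 32-47 24-5 1 0 154 422 1-16-6-30-22-50-23-43-47-27-20-33-34-17-8-8-9-4-18 0-40z"/><path data-summit="24 332" d="M17 182l-1 253 5 1 47-24 30-32 34-29 8-22 4-42 8-33 0-11-6-8-11-5-18 0-18 6-19-2-38-26z"/>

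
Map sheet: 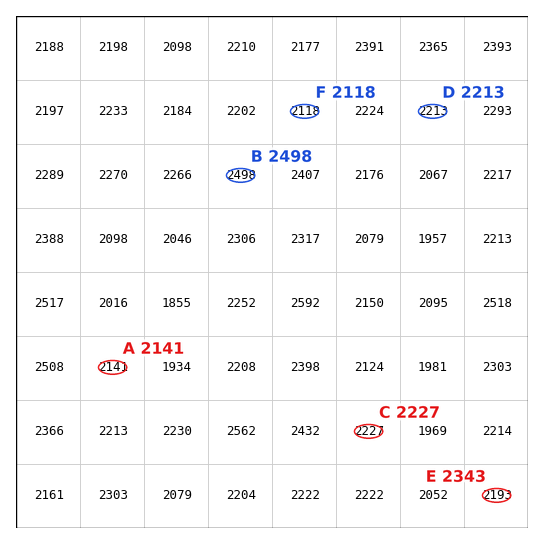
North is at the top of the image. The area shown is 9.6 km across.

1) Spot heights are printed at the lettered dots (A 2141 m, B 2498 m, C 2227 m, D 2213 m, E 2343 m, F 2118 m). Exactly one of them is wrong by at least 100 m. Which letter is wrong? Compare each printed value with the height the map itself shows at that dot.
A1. E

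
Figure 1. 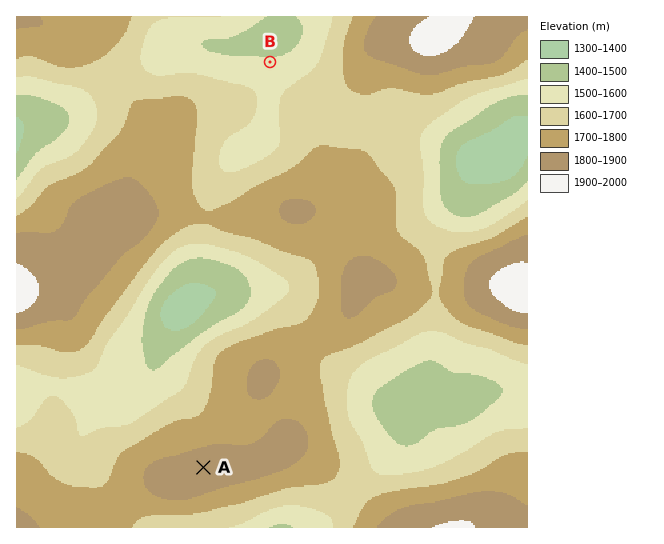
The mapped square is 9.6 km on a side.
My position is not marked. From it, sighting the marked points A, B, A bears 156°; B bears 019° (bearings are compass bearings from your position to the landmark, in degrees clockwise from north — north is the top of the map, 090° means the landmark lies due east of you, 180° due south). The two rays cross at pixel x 162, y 375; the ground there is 1510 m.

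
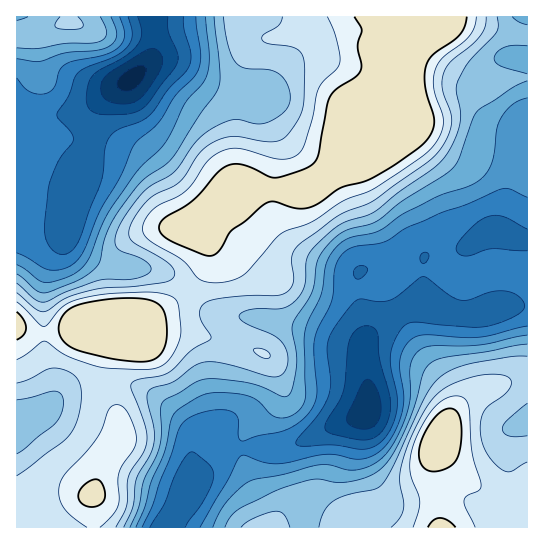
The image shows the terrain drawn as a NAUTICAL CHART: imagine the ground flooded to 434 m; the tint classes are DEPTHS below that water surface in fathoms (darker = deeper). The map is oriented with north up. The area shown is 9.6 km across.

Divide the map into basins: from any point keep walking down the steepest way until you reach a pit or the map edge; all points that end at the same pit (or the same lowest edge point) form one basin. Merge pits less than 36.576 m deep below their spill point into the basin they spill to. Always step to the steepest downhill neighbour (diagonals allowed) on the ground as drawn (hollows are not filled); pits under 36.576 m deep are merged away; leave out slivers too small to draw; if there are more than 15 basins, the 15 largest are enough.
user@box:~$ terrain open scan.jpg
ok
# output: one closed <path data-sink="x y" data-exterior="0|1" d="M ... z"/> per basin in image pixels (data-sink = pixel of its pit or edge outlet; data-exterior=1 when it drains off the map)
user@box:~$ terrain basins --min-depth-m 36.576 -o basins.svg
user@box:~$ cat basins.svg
<path data-sink="366 413" data-exterior="0" d="M527 16l-84 0-4 11-19 24-23 55-7 7-12 4-12 8-7 17-10 13-24 24-16 9-10 1-40-2-20 1-25 13-25 25 16 17 4 10-2 13-7 11-17 18-16 12-29 16-9 2-18 0-3 8-8 50 4 14 15 20 2 9 0 13-18 28-11 27 2 34 345 0-4-43 0-31 4-13 1 6 5 10 22 23 32 24 23 12 6 1z"/><path data-sink="133 78" data-exterior="0" d="M442 16l-425 0-1 311 18 6 19 0 34-8 42 0 9-2 33-19 12-9 17-18 9-19-4-15-16-17 25-25 25-13 20-1 40 2 10-1 16-9 24-24 10-13 6-16 5-5 20-8 7-7 14-36 9-19 19-24z"/><path data-sink="17 425" data-exterior="1" d="M110 325l-23 0-34 8-19 0-18-4 1 199 76-1-1-33 11-27 18-28 0-13-2-9-15-20-4-14 1-17z"/>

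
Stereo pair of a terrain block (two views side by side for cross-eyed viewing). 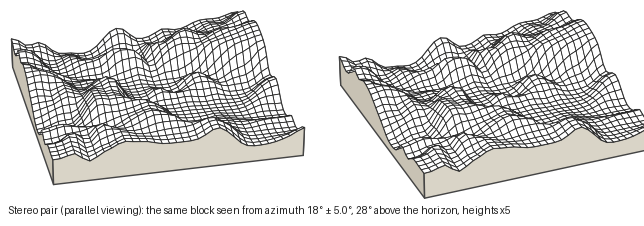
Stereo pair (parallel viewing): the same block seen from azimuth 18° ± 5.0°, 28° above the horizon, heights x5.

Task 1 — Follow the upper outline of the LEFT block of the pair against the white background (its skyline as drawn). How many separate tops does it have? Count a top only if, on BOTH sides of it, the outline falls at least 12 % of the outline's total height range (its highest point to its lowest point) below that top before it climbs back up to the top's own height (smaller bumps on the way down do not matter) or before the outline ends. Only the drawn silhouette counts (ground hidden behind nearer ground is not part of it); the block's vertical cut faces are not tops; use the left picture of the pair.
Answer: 3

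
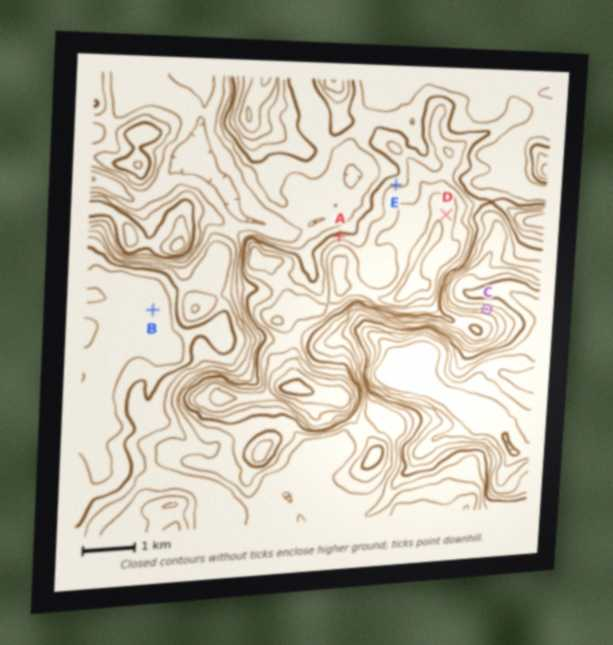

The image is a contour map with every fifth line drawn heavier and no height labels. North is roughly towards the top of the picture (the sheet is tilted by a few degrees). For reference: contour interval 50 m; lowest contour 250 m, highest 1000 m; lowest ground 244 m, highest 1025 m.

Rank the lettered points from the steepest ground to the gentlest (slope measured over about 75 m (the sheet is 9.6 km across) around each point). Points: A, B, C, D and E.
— C A E D B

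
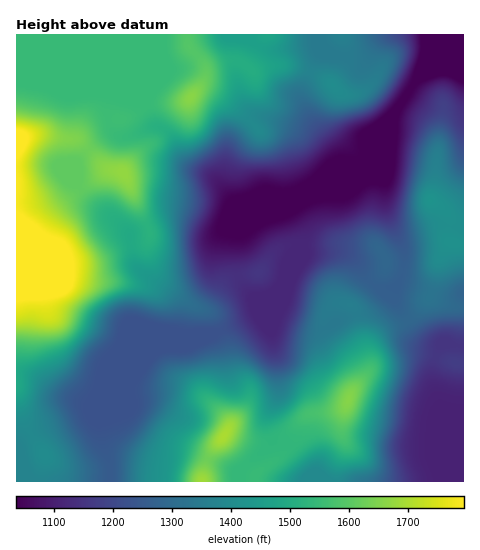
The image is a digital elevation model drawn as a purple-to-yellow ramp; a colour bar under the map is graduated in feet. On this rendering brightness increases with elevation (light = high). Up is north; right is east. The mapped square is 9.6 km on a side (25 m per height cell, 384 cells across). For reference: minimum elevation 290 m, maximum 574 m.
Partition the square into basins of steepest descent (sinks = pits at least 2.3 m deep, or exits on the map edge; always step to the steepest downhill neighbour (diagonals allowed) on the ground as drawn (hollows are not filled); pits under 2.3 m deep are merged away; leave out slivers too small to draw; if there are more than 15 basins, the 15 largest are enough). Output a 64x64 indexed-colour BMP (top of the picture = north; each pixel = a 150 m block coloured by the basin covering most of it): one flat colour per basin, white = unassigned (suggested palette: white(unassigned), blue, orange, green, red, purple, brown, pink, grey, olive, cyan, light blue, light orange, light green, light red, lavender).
<image width="64" height="64" href="data:image/bmp;base64,Qk12CAAAAAAAAHYAAAAoAAAAQAAAAEAAAAABAAQAAAAAAAAIAAATCwAAEwsAABAAAAAAAAAA////ALR3HwAOf/8ALKAsACgn1gC9Z5QAS1aMAMJ34wB/f38AIr28AM++FwDox64AeLv/AIrfmACWmP8A1bDFABERERERERERERERERERERERERERERERIiIiIiIiIiIiEREREREREREREREREREREREREREREREiIiIiIiIiIiIRERERERERERERERERERERERERERERESIiIiIiIiIiIhERERERERERERERERERERERERERERERIiIiIiIiIiIiERERERERERERERERERERERERERERERESIiIiIiIiIiIRERERERERERERERERERERERERERERERIiIiIiIiIiIhEREREREREREREREREREREREREREREREiIiIiIiIiIiERERERERERERERERERERERERERERERESIiIiIiIiIiIRERERERERERERERERERERERERERERERIiIiIiIiIiIhEREREREREREREREREREREREREREREREiIiIiIiIiIiERERERERERERERERERERERERERERERESIiIiIiIiIiIRERERERERERERERERERERERERERERERIiIiIiIiIiIhERERERERERERERERERERERERERERERESIiIiIiIiIiERERERERERERERERERERERERERERERERIiIiIiIiIiIRERERERERERERERERERERERERERERERESIiIiIiIiIhEREREREREREREREREREREREREREREREREiIiIiIiIiERERERERERERERERERERERERERERERERERIiIiIiIiIREREREREREREREREREREREREREREREREREiIiIiIiIhERERERERERERERERERERERERERERERERESIiIiIiIiERERERERERERERERERERERERERERERERERIiIiIiIiIREREREREREREREREREREREREREREREREREiIiIiIiIhERERERERERERERERERERERERERERERERERIiIiIiIiEREREREREREREREREREREREREREREREREREREiIiIiIRERERERERERERERERERERERERERERERERERERIiIiIhERERERERERERERERERERERERERERERERERERESIiIiEREREREREREREREREREREREREREREREREREREREiIjMRERERERERERERERERERERERERERERERERERERERMzMxERERERERERERERERERERERERERERERERERERERETMzERERERERERERERERERERERERERERERERERERERERMzMREREREREREREREREREREREREREREREREREREREREzMxERERERERERERERERERERERERERERERERERERERETMzERERERERERERERERERERERERERERERERERERERERMzMRERERERERERERERERERERERERERERERERERERERETMxERERERERERERERERERERERERERERERERERERERERMzERERERERERERERERERERERERERERERERERERERERERERERERERERERERERERERERERERERERERERERERERERERERERERERERERERERERERERERERERERERERERERERERERERERERERERERERERERERERERERERERERERERERERERERERERERERERERERERERERERERERERERERERERERERERERERERERERERERERERERERERERERERERERERERERERERERERERERERERERERERERERERERERERERERERERERERERERERERERERERERERERERERERERERERERERERERERERERERERERERERERERERERERERERERERERERERERERERERERERERERERERERERERERERERERERERERERERERERERERERERERERERERERERERERERERERERERERERERERERERERERERERERERERERERERERERERERERERERERERERERERERERERERERERERERERERERERERERERERERERERERERERERERERERERERERERERERERERERERERERERERERERERERERERERERERERERERERERERERERERERERERERERERERERERERERERERERERERERERERERERERERERERERERERERERERERERERERERERERERERERERERERERERERERERERERERERERERERERERERERERERERERERERERERERERERERERERERERERERERERERERERERERERERERERERERERERERERERERERERERERERERERERERERERERERERERERERERERERERERERERERERERERERERERERERERERERERERERERERERERERERERERERERERERERERERERERERERERERERERERERERERERERERERERERERERERERERERERERERERERERERERERERERERERERERERERERERERERERERERERERERERERERERERERERERERERERERERERERERERERERERERERERERERERERERERERERERERERERERERERERERERERERERERERERERERERERERERERERERERERERERERERERERERERERERERERERERERERERERERERERERERERERERERERERERERERERERERERERERERERERERERERERERERERERERERERERERERERERERERERERER"/>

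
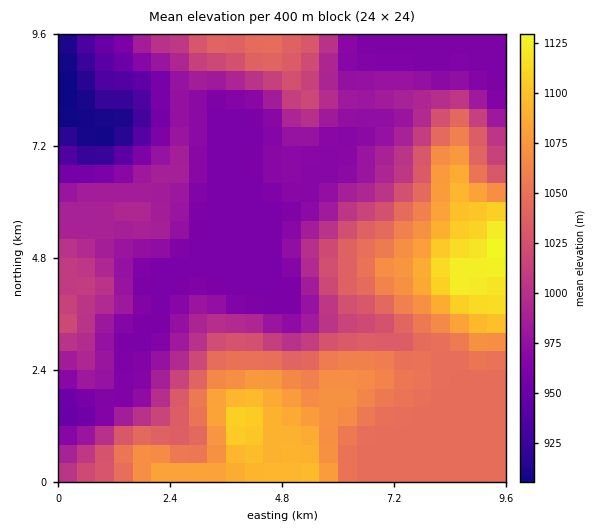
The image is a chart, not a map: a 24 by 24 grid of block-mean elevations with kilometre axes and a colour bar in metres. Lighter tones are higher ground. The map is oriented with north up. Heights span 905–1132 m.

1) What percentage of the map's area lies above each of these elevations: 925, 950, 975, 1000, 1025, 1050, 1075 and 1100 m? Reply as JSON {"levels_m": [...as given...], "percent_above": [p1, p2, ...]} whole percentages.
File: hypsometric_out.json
{"levels_m": [925, 950, 975, 1000, 1025, 1050, 1075, 1100], "percent_above": [97, 94, 68, 50, 40, 23, 12, 4]}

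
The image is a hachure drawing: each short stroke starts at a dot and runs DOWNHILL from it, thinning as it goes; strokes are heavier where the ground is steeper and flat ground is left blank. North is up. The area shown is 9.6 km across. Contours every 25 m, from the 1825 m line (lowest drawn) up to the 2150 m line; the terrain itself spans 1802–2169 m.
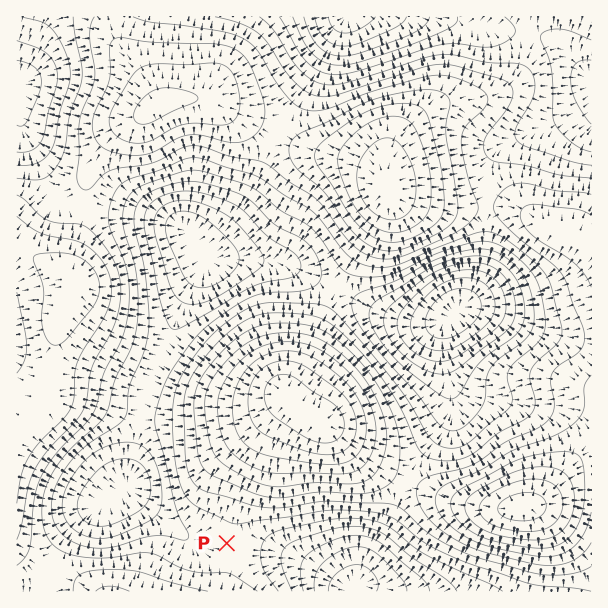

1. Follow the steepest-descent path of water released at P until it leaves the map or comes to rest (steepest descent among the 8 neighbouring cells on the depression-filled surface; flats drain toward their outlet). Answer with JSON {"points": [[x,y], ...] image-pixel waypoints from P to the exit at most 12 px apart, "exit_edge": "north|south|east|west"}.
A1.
{"points": [[227, 543], [237, 549], [249, 549], [261, 549], [273, 549], [285, 554], [297, 560], [309, 567], [321, 576], [333, 584], [345, 588], [348, 591]], "exit_edge": "south"}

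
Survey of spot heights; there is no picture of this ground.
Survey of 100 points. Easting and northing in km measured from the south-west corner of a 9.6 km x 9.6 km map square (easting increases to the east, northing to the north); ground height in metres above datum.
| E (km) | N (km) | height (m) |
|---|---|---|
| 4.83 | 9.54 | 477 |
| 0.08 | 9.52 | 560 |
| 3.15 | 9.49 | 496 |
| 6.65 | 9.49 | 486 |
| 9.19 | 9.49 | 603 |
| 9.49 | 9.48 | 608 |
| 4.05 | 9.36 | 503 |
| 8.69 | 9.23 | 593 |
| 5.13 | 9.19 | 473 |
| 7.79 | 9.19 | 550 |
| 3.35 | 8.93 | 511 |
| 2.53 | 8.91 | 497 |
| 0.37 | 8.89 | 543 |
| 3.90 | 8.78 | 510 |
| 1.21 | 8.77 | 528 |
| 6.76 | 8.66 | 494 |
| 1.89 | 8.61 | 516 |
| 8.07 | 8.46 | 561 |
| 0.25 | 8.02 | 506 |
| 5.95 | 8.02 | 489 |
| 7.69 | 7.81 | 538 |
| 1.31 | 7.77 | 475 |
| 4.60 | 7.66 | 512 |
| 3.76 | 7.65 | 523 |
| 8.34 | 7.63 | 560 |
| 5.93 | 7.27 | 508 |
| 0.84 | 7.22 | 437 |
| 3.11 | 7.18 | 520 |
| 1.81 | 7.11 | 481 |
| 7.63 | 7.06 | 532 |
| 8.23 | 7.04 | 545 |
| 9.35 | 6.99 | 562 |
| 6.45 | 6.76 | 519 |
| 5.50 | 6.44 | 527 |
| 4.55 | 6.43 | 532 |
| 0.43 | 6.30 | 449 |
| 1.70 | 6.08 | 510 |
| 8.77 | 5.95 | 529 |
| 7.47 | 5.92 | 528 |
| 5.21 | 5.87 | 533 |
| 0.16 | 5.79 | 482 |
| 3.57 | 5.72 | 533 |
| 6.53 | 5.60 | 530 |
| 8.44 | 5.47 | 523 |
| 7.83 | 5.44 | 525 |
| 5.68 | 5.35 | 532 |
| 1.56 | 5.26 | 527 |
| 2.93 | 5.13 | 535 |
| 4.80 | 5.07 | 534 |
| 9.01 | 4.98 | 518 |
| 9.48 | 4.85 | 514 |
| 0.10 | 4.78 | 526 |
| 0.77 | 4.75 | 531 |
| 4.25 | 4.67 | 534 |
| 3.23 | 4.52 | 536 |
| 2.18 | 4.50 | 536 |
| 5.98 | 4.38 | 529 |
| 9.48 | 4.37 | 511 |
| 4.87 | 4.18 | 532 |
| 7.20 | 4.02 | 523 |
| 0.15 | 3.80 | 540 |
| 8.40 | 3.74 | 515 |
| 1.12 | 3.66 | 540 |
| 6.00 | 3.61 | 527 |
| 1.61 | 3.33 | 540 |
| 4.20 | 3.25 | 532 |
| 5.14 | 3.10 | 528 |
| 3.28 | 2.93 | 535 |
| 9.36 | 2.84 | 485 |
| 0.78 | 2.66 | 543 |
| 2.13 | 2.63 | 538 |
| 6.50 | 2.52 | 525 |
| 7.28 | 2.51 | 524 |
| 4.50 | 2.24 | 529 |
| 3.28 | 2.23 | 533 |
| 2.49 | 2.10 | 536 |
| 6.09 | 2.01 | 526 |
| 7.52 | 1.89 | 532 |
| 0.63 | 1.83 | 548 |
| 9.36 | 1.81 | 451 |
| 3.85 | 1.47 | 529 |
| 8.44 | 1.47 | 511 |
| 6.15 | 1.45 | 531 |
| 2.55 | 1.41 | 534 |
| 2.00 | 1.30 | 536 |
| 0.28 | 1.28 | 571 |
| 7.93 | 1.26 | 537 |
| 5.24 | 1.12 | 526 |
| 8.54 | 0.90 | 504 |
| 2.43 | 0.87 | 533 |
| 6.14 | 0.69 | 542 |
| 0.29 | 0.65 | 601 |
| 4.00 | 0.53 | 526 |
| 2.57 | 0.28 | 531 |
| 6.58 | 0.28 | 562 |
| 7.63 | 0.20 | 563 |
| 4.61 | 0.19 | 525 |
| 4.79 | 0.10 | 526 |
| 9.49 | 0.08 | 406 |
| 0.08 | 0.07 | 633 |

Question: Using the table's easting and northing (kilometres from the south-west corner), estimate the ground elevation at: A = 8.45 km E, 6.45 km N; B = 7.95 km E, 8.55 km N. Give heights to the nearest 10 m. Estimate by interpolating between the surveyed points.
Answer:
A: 540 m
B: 560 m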